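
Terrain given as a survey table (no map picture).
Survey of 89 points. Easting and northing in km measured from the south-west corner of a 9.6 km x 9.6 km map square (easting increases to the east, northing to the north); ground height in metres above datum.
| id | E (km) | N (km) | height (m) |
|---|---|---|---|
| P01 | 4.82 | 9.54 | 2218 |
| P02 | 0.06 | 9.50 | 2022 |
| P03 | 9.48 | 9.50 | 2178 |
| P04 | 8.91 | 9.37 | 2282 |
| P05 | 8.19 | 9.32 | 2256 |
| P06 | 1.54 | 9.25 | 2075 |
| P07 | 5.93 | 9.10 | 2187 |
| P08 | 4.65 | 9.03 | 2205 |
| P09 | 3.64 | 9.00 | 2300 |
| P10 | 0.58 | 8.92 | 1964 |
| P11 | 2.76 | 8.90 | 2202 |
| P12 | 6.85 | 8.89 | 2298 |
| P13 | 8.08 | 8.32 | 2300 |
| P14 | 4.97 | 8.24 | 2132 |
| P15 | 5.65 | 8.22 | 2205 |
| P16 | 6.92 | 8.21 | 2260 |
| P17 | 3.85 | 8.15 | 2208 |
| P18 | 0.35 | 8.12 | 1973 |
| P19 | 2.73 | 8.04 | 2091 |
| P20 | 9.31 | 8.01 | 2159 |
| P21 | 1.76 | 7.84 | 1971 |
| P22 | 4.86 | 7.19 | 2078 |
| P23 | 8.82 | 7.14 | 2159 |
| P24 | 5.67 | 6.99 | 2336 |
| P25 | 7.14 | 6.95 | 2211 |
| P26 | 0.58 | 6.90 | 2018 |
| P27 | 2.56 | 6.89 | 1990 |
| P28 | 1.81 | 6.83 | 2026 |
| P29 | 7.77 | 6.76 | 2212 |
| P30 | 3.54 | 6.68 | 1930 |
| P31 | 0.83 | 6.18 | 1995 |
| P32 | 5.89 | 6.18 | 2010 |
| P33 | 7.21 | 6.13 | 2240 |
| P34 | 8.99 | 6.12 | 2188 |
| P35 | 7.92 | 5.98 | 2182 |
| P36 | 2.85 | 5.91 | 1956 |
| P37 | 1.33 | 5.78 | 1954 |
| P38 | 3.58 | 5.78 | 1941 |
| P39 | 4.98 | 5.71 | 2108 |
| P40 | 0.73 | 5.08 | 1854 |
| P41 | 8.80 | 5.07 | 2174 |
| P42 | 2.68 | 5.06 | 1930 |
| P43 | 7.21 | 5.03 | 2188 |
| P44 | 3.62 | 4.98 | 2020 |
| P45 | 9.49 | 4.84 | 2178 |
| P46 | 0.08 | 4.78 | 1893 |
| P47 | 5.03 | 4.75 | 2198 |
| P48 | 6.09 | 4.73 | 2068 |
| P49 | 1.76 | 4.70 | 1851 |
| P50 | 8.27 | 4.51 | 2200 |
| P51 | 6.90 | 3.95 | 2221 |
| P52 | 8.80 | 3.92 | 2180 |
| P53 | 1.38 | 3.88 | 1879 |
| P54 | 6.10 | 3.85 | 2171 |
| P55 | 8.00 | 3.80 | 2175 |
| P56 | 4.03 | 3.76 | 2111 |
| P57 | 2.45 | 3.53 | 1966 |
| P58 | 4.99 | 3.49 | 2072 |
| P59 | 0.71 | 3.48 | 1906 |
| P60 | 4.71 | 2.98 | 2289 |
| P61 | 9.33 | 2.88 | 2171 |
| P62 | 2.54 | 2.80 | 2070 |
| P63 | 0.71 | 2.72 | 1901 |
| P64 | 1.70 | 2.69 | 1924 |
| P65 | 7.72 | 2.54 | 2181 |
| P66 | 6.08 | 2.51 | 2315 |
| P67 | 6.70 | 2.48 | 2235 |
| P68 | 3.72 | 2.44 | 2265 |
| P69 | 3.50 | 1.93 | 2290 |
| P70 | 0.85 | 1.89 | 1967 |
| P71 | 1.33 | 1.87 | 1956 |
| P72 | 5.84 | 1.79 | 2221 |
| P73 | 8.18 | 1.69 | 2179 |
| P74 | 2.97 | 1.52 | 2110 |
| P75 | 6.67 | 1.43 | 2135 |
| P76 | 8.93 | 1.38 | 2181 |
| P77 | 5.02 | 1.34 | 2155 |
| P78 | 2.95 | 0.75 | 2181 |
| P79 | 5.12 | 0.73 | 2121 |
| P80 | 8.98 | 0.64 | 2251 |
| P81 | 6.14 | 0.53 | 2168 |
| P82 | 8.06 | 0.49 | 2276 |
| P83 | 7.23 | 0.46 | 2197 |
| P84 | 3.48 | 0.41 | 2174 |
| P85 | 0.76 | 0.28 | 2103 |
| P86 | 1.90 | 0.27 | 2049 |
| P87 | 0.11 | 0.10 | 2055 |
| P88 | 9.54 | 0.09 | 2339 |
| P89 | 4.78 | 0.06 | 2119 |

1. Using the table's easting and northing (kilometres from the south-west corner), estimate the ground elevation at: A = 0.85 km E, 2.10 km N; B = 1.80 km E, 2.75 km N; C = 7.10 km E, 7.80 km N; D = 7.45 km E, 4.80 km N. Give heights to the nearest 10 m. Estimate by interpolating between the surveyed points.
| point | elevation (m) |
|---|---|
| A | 1930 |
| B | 1930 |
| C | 2260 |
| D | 2190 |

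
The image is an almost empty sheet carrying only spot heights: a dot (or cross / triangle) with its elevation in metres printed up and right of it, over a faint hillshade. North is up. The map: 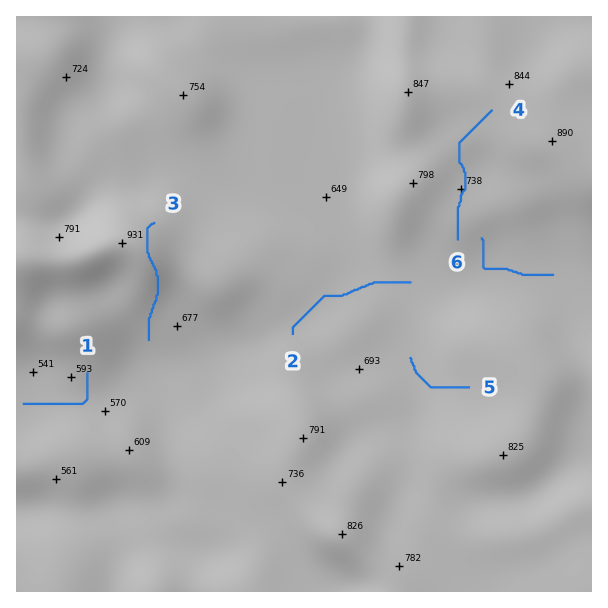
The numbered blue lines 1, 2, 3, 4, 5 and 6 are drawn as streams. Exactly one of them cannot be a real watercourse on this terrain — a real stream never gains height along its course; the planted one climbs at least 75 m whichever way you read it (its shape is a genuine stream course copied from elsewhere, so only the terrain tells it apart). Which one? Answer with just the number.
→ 3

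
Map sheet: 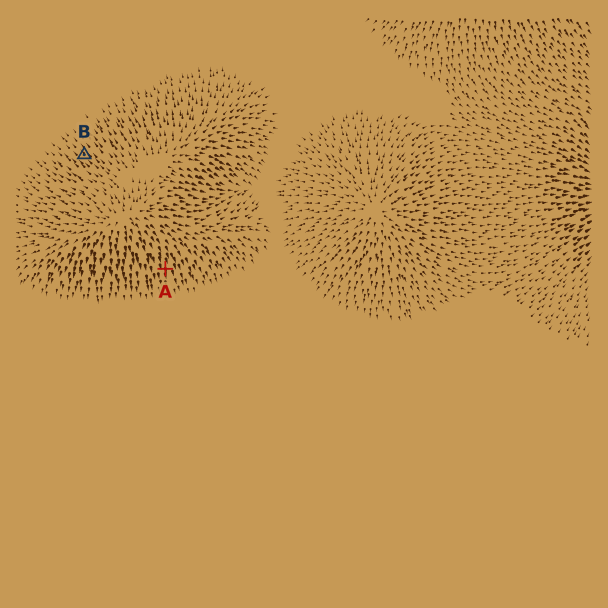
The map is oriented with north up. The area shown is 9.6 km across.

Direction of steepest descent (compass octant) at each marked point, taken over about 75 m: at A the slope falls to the S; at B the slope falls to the NW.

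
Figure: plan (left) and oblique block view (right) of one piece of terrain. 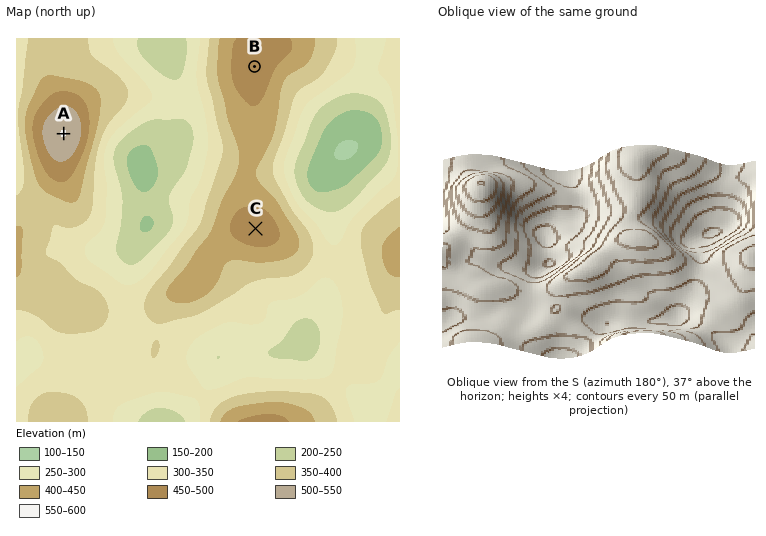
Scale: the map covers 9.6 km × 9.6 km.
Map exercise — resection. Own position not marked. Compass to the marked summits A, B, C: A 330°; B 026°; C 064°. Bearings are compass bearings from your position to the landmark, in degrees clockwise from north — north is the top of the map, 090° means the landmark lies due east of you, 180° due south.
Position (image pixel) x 149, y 281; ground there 325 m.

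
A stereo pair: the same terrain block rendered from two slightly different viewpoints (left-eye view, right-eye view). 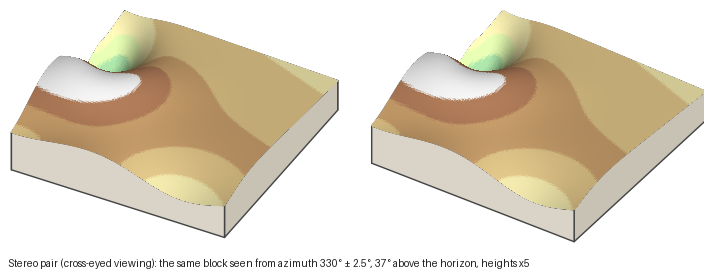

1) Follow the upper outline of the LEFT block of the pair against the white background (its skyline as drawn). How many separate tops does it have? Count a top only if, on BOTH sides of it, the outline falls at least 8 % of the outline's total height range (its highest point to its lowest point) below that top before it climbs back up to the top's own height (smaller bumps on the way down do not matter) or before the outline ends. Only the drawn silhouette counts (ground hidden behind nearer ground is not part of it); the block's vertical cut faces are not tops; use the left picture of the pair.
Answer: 1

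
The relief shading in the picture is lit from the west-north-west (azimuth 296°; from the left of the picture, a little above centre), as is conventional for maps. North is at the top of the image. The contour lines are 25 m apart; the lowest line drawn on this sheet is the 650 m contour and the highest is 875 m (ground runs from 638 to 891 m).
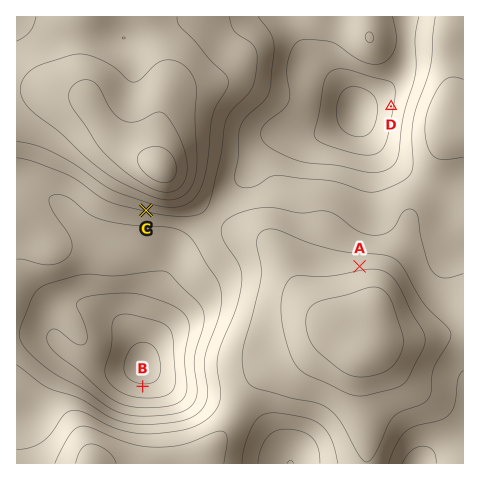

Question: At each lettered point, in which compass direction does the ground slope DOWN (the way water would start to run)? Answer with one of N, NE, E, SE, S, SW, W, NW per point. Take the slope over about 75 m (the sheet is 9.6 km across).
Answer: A N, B N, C S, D W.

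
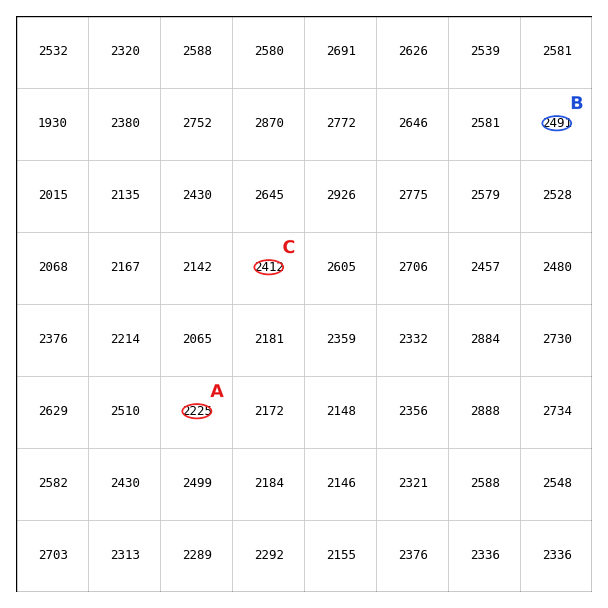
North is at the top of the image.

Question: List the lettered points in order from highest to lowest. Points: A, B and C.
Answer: B C A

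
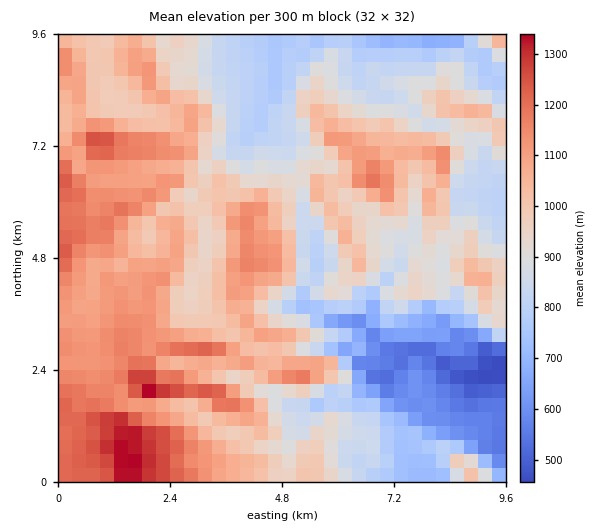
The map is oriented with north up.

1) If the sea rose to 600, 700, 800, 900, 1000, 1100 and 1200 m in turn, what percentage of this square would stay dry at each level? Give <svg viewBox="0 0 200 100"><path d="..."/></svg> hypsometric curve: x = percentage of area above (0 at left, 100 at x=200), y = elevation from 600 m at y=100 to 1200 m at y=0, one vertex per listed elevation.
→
<svg viewBox="0 0 200 100"><path d="M188 100l-7-17-17-16-36-17-41-17-38-16-35-17"/></svg>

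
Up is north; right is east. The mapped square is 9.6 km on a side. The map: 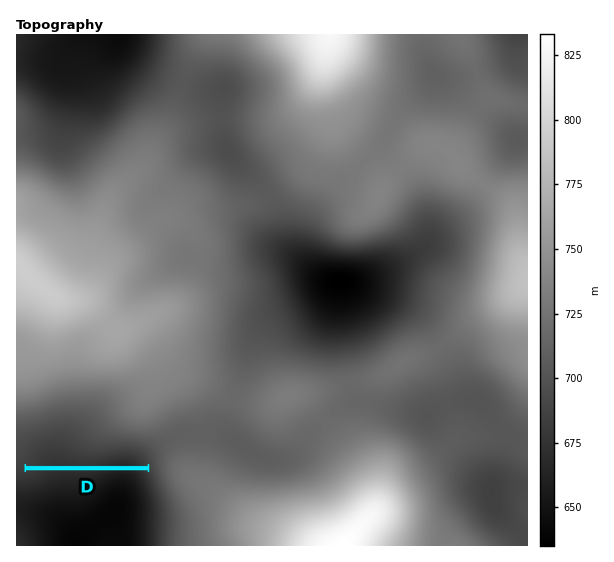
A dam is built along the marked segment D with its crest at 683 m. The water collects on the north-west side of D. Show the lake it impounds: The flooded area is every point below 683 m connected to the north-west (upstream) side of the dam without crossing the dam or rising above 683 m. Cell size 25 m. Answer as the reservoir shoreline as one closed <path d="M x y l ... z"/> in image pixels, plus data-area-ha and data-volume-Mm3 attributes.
<path d="M61 449l-14 0-5 2-13 14 116 0-1-4-5-4-9-4-15 0-14 4-19 0-21-8z" data-area-ha="48" data-volume-Mm3="2.39"/>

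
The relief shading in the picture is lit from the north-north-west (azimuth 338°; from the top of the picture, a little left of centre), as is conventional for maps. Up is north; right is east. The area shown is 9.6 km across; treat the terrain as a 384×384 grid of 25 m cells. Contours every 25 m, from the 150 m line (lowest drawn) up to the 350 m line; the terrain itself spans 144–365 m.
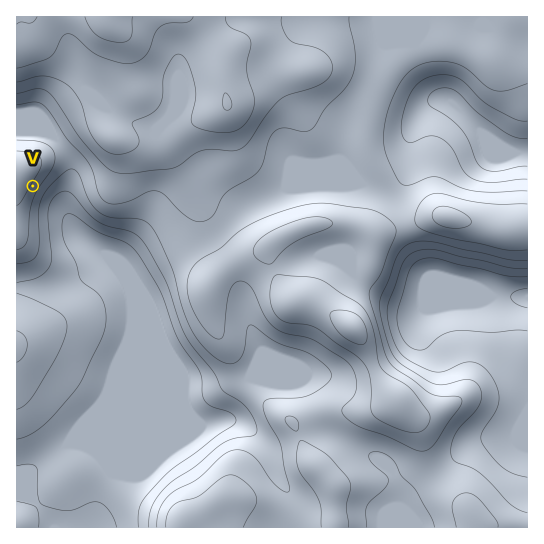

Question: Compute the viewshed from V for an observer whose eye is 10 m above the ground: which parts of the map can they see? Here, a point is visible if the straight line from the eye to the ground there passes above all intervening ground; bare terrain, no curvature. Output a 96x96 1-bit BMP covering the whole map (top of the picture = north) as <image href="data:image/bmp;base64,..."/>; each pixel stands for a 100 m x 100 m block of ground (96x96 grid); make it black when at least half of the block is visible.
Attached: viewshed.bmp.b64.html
<image width="96" height="96" href="data:image/bmp;base64,Qk2+BAAAAAAAAD4AAAAoAAAAYAAAAGAAAAABAAEAAAAAAIAEAAATCwAAEwsAAAIAAAAAAAAA////AAAAAAAB///+AAAH8AAB/AAAP///AAAP8AAD/AAAP///wAAf8AAD/AAAP///8AAf8AAH/AAAP////AA/4AAH/AAB/////wB/4AAH+AAB//////H/4AAH4AAB////////4AAAAAAB////////wAAAAAAB////////AAAAAAAA//////3/AAAAAAAA////////gAAAAAAAf///////wAAAAAAAf///////4AAAAAAAP///////wAAAAAAAH///////AAAAAAAAH//////8AAAAAAAAD//////4AAAAAAAAB//////wAAAAAAAAB//////wAQAAAAAAA///8B/4D/gAAAAAA///8B////4AAAAAAf//8B/8Af4AAAAAAf//+D/AAP8AAAAAAP///D4AAH8AAAAAAP////gAAH8AAAAAAH///+AAAH8AAAAAPH///4AAAH4AAAAAPD///wAAAHgAAAAAOD///gAAAPAAAAAAOB///AAAAGAAAAAAMB//+AAAAAAAAAD8cB//+AAAAAAAAAD/+A//+AAAAAAAAAD//A//+AAAAAAAAAD//g//+AAABgAAAAD//4//+AAADgAAAAD/////+AAADgAAAAD/////8ABAHgAAAAD/////8ADgHgAAAAB/////8AHgHgAAAAA/////8AHwAAAAAAAf////8AP4AAAAAAAP////8AP8AAAAAAAH////8AP/AAAAAAAH////8Af/AAAAAAAD////+A//gAAAAAAD/////B/wAAAAAAAD/////j8AAAAAAAAH//////4AAAAAAAAH//////4AAAAAAAAP//////4AAAAAAAAf//////4AAAAAAAA///////8AAAAAAAD////////AAAAAAAD////////wAAAAAAD/////+P/8AAABwAD//+H/8B//AAAHgAD//+B/8Af/wAAPgAD//+Af4AD/wAAfgAD//+Af4AAf4AA/AAD//+AP4AAB88B/AAB///APwAAAAAA/AAB///APwAAAAAAOAAB///gPgAAAAAACAAB///wPAAAAAAAAAAA///4cAAAAAAAAAAAf///4AAAAAAAAAAAB///wAAAAAAAAAAAA//gAAAAAAAAAAAAAf/AAAAAAAAAAAAAAf+AAAAAAAAAAAAAAf8AAAAAAAAAAAAAAf4AAAAAAAAAAAAAAfwAAAAAAAAAAAAAAfgAAAAAAAAAAAAAAfAAAAAAAAAAAAAAA+AAAAAAAAAAAAAAA+AAAAAAAAAAAAAAA8AAAAAAAAAAAAAAA8AAAAAAAAAAAAAAA4AAAAAAAAAAAAAAA4AAAAAAAAAAAAAABwAAAAAAAAAAAAAABwPAAAAAAAAAAAAADx/gAAAAAAAAAAAAD//wAAAAAAAAAAAAH//4AAAAAAAAAAAAP//4AAAAAAAAAAAAP//4AAAAAAAAAAAAef/wAAAAAAAAAAAAAf/gAAAAAAAAAAAAAf/AAAAAAAAAAAAAA/8AAAAAAAAAAAAAA/4AAAAAAAAAAAAAA/wAAAAAAAAAAAAA="/>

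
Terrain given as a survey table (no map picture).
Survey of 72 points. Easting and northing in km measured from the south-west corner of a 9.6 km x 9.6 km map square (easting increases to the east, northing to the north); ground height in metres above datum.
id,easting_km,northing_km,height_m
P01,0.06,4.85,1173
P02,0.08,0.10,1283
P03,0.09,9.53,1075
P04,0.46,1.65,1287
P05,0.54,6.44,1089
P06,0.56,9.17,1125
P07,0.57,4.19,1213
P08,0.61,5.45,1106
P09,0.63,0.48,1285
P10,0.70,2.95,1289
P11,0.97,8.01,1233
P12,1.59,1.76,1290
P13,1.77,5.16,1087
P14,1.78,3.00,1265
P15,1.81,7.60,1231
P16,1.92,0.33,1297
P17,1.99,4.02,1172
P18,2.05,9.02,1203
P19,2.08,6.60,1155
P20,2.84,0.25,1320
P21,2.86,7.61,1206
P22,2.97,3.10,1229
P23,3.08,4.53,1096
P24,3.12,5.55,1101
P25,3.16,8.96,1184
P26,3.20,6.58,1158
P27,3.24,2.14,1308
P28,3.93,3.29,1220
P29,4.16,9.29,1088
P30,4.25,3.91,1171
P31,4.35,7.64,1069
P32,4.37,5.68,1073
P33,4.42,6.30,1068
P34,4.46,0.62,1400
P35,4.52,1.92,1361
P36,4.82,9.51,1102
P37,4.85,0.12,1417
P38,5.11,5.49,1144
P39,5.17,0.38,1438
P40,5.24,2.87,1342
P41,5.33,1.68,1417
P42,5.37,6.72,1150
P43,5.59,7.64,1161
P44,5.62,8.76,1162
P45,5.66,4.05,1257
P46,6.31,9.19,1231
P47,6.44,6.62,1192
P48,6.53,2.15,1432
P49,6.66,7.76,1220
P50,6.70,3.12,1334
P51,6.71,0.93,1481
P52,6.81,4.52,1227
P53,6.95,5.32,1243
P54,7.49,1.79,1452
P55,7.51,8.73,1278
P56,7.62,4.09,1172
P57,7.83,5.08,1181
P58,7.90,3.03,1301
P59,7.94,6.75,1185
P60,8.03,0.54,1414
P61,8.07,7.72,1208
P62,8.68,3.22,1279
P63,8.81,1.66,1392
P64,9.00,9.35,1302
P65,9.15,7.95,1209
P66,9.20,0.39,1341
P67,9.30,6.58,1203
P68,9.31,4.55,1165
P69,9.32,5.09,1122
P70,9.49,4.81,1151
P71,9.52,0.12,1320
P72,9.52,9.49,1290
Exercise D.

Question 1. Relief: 1055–1480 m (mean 1235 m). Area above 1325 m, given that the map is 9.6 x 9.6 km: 18.2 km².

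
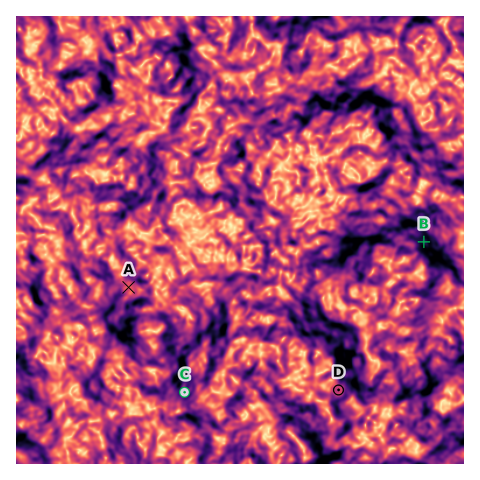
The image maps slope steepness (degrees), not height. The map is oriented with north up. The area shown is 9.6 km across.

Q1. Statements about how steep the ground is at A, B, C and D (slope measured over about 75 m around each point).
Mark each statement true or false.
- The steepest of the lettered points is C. false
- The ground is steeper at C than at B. false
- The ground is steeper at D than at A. true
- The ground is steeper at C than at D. true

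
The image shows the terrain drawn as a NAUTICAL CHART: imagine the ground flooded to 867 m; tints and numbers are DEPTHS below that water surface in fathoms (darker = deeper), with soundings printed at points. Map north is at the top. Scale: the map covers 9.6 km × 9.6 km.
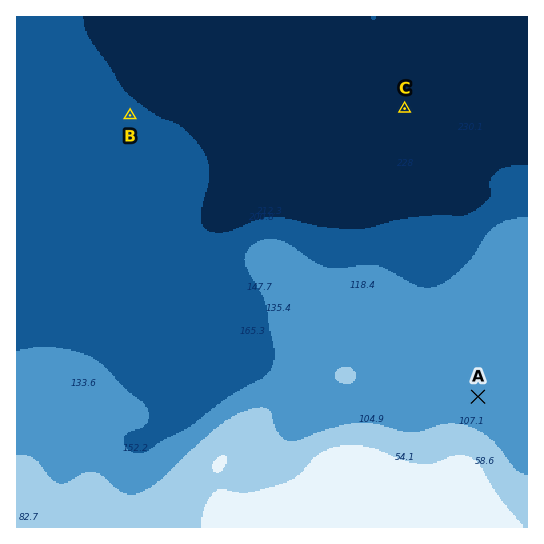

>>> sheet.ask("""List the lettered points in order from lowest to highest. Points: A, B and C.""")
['C', 'B', 'A']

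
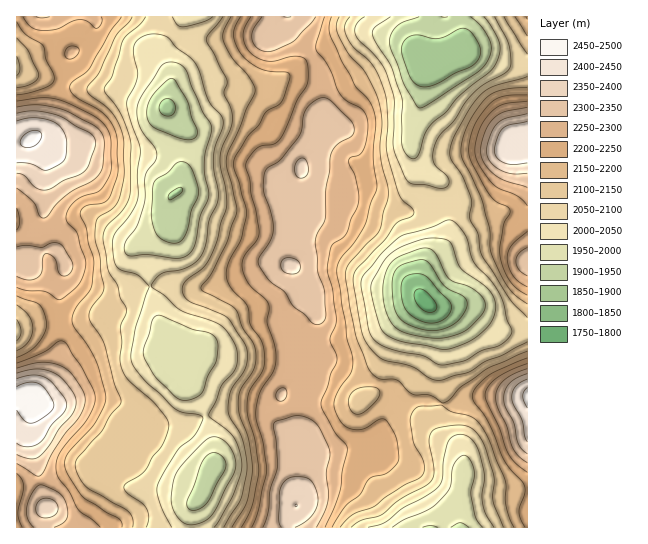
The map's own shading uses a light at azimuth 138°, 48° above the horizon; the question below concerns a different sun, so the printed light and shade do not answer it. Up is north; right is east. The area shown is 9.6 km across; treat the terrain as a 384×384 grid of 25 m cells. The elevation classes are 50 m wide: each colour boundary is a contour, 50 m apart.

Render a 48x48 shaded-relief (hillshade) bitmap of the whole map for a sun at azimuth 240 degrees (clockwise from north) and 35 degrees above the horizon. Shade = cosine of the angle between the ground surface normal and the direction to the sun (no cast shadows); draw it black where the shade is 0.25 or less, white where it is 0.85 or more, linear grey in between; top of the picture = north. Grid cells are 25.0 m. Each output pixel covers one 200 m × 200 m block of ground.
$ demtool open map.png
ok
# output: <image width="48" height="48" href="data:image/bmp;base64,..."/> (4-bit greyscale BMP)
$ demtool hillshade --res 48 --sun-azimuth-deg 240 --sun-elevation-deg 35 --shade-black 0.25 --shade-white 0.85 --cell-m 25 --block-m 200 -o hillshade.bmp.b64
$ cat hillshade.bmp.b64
<image width="48" height="48" href="data:image/bmp;base64,Qk32BAAAAAAAAHYAAAAoAAAAMAAAADAAAAABAAQAAAAAAIAEAAATCwAAEwsAABAAAAAAAAAAAAAAABEREQAiIiIAMzMzAERERABVVVUAZmZmAHd3dwCIiIgAmZmZAKqqqgC7u7sAzMzMAN3d3QDu7u4A////ANyodmVUNGU0aJuqu6qGQ1aJh4mZibzd3dynRFRERVQ0aKurzMuGRFeYd4iIib3dzMuEIjREVVRFeKu8zMqGRFeHd3iHebzMusp0IjRWZmVWeKu93Ll1RFd3iIh2aKzLusp0IkeIh3ZWd5rN3Lh2VWZ4iIhkR6zMzMp0JHmZh3Zmd4rO7bl3ZWeIiIZDR73e3bpjNoiJh3dmZ5vv7bmIdmeJh2QzWL3u7qlkRneId4dnd5zv7LmIZVeIdVRFaL7/7plkRWd4iIdnd5zv7KmHVFZ4ZVVnec7u7ql1VVVnmHZneKzu65iHQ0V4ZVZ4ms3u7al2VERXiHZVaKzdyoh2Q0Z4dmeJqr3u7al1QzRWdlQ1eKvMuph2VFaJh3iImrze3YdDMzNFVTI1iau7uph3ZVeJiHd3iavMy2UyIjM0QzNXmqqqqpiHZmeIh2ZmeJmqmEQzM0QzMzVompmruqmHd2ZmZmVWd3iHZlVFVVQzNFZ4mZq8zLl3d2VEVVVVZ4h2ZXd3ZURERGeJmarN3LmIhlQjRERFZ4d3dqqpdUVVRWeZmave3LmIdlMSRERFZ4iIiMu5dVVlVWeaqr3u26mZhkESQzM1eImZqsy6dVZ3ZWmru8zdupmahSETMiNHiZmru8y6dmZ3ZXm7u7zMuqqpcxESIjRpu6rMzMu6h2ZmZoq7u7vLurupUhESMjaczLze7rqqh2VFZ4mqqqu7u7unQREkM1i93M3v/qmJhkM0VoiIiau7u7qGMiJFRHrN283v/od5hjETV3dniau7u6l1M0VlRorNy83v7Hd4dSATZ3Znmruqqph1RWZlVom8u83tyneIZCEkZ2Zoq7uqqph2VnZmZ4mrq8zMqYiHZCJFZmZ5vLu6q6mGZ3ZmZomZq8zLmaqXVDRmZVZ5vLu7u6mHd2ZlV4mIm8u6mbqXVWh2VEWKu7u8y6iIdndVZ3d4mru6qruoZ4l1QzWJq7zdy6mIdndVVWZ3ibzLu8uoeIhkMiWJvN3ty6mIdnZlQ1Z3is3cy8uoiIdTEUeJzd7supmXZmdlIkZ4rO7tu7uoiHYxAmd5vN7cqZmXZmdjIkeave/tuqqYd2UgFGZ5q93KmImHZmdjEkirze/sqpmHZ2QQE0Z4m8y6mImYdnhiElm7vO7bmYh2ZlMAATVni8u6iJmZh4dSElmqq93KmHdkRDEAATVoq8y6mZqpiHZBAViZm8y5d1UyIiEAAkV6vMzKmZqqh2UxAUeJmruXZUMzMiESNEabzcy6mJqphUQxEjaImqqWVERVRDNFVVes3cqamZqpdUVCESV4mZmGRGeIdmZnZmeczKmqqaqphVVDEBR4iIh2VZq7mHZmZmaby6q7u6qqhVQyEBV4iIiIiLzLqHVWZmery6vNy6qpdUMxACV4iImqqsy7mHVVVXmrurzd25mYZCIhEkeZiKvMzMy6mHZEV5qqqrzdyoh3YxEzRWmpmazd3dypiJhVZ5mIiKvMuYh2QhNWZ4mpib3u3dypiJh2Zoh2eJu7qZiGQjVnd4mZmb3u3Q=="/>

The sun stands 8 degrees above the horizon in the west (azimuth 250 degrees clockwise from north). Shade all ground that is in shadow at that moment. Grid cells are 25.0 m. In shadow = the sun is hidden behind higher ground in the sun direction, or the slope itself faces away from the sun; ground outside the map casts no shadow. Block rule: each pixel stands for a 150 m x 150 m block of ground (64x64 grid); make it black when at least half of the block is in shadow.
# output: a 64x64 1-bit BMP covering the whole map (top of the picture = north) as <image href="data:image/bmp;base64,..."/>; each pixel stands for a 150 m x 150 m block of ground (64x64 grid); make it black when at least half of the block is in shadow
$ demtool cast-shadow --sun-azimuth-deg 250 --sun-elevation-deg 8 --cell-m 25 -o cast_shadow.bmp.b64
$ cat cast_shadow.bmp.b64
<image width="64" height="64" href="data:image/bmp;base64,Qk0+AgAAAAAAAD4AAAAoAAAAQAAAAEAAAAABAAEAAAAAAAACAAATCwAAEwsAAAIAAAAAAAAA////AAAAAAAABzwAB8AAAAM//gAH4AAAB///AAfwAAAP//8AB/AAAA///4AH+AAAD/+/AAf4DgAP//gAA/gfAA/4GAAB4D+AH+AAAAGAP4Af4AAAAcB/gB/wAAADwf+AH/AAAAPj/gAP+AAAA+HwAAP8EAAH8AAAB/w4AAfwAAAP/3wAA/AAAB///gAD8AAAP//+AAPgAAA///4AAIAAAD///gAAABAAD///AAB8GAAB//+AAP8YAAH//4AB/9gAAf//gAD/+AAD//8AAP/8AAP/+AAB//4AAePAAAH//wAAA4AAA///AAAAAAAD//8AADgAAAP//gAA/AAAB//8AAD/AAAH//wAAf+AAAf//AAB/8AAB//8AAH/8AAH//gAAf/4AAf/+AAB//wABjfgAAH//AAANwAAA//8AAAfAAADz/wAAR4AAAEP/AAAHwAAAB/8AAAfwAAAH/wAAAfgAAAf/AAAD/AAAD/8AAEP8AAAP/wAAY/wAAA//gABj/AAAD/+AAAf8AAAf/8AAB/wAAf//wAAH/gAD///AAAf+AA///8AAD/8AD///wAA//4AD///AAH//gAD//4AAf//AAB//gAB//+AACf8AAH//4AAeHgAAf//wAB/AAAB///AAD+AAAH//8AAP4AAAf//gAAfgAAD//8AAB+AAAf//AAAB4AAB//wAA=="/>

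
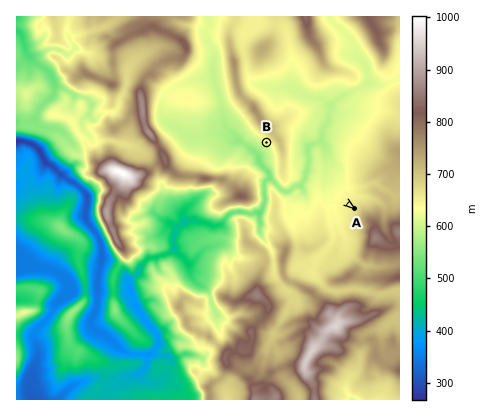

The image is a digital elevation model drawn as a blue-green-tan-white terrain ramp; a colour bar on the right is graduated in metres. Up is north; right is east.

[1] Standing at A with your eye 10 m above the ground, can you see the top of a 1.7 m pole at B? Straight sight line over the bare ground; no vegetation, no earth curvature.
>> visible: false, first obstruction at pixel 290 160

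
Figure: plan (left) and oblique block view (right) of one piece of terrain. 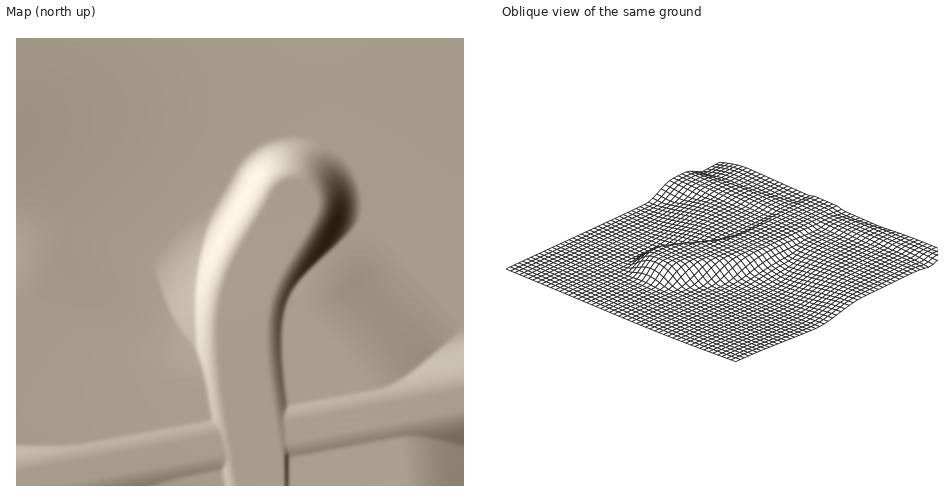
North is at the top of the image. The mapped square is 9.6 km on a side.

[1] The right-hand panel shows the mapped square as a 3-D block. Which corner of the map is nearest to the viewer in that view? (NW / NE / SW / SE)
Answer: NW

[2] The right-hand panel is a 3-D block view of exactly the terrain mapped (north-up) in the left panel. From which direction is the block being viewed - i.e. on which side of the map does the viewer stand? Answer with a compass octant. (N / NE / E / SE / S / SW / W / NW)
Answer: NW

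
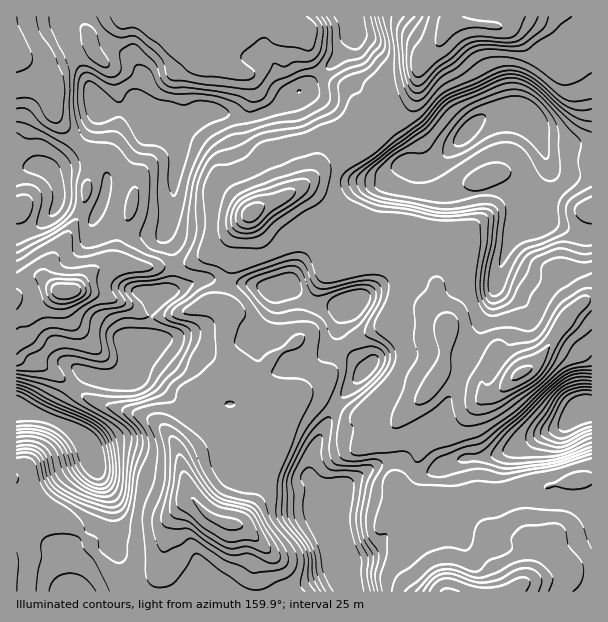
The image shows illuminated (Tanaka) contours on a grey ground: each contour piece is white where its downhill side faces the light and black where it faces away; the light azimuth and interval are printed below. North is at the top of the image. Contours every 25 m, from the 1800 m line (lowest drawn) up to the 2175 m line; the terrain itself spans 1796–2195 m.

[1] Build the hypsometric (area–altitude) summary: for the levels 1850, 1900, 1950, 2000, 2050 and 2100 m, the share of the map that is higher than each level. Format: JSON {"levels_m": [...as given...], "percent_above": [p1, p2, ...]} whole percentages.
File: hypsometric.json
{"levels_m": [1850, 1900, 1950, 2000, 2050, 2100], "percent_above": [96, 89, 52, 30, 14, 4]}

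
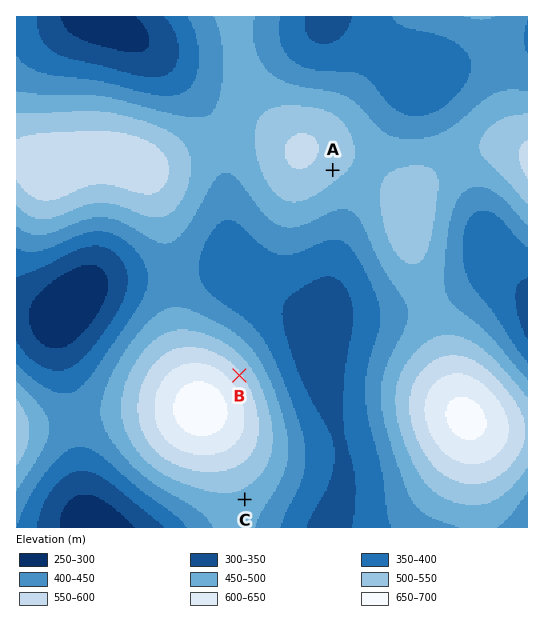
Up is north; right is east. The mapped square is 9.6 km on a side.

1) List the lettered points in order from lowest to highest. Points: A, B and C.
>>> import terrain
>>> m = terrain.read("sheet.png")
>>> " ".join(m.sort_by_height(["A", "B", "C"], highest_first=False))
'C A B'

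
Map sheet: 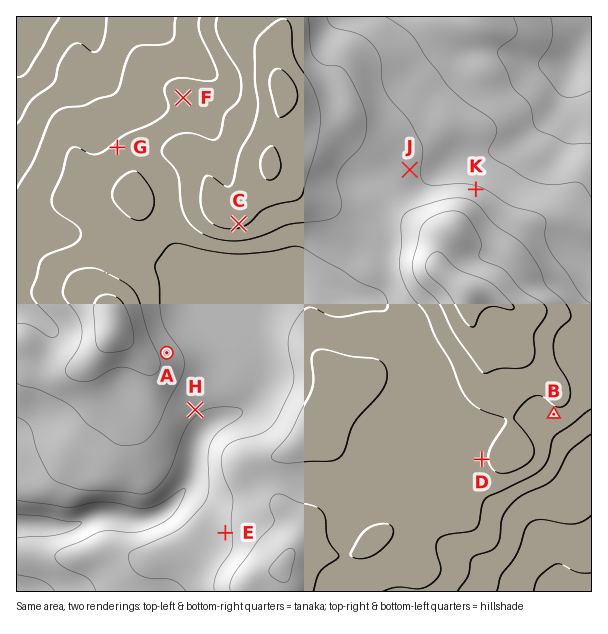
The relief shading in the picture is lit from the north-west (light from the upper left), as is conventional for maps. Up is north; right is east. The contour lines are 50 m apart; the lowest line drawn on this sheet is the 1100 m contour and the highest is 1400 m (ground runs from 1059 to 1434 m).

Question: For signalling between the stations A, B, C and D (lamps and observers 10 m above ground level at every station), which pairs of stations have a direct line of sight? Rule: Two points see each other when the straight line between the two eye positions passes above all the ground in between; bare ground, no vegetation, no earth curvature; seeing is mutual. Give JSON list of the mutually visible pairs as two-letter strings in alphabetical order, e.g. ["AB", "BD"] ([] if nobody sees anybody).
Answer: ["AC", "CD"]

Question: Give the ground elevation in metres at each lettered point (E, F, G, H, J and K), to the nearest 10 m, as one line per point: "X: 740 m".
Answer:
E: 1240 m
F: 1260 m
G: 1260 m
H: 1210 m
J: 1260 m
K: 1260 m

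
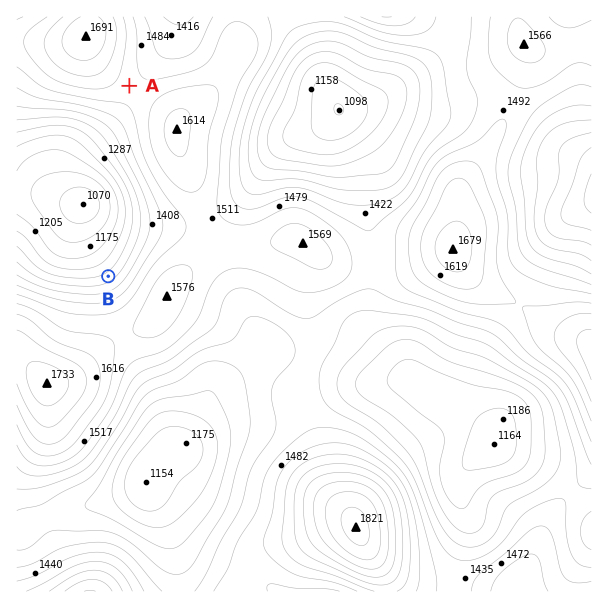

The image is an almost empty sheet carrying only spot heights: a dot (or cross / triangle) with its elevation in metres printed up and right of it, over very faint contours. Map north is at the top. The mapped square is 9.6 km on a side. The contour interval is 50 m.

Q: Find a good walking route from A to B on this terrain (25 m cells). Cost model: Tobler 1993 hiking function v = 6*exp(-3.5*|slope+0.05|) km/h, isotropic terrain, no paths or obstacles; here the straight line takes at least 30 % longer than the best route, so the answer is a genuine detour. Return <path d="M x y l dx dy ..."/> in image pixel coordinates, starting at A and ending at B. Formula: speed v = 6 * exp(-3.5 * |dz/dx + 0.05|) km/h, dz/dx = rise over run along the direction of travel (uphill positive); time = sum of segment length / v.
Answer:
<path d="M129 86l0 3 5 9 0 67 9 18 0 41-20 39-12 12-3 1"/>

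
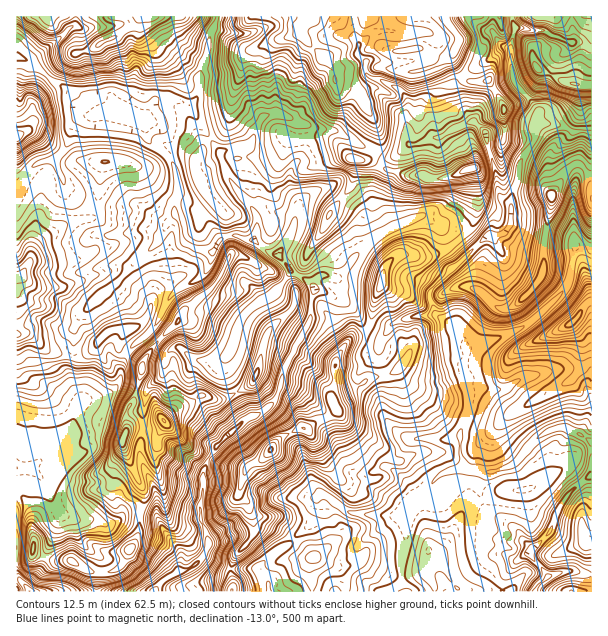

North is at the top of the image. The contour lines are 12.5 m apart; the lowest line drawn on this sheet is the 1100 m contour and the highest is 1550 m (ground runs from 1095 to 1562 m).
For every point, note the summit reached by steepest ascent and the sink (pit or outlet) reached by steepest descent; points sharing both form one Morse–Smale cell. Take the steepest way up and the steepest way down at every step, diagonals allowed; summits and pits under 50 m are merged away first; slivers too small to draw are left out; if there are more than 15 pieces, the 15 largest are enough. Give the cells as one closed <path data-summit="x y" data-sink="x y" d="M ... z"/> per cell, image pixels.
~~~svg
<path data-summit="446 17" data-sink="536 591" d="M512 16l-294 0-8 20-4 20-7 19 0 17-3 7-5 5-23-6-12 2-12 20 2 17 7 8 12 9 6-4 18 2 7 7 2 16 17-13 10-5 18 1 29-4 7-4 9-12 12 2 26-4 9 4 16 18 20 2 9 6 28-21 12-1 12-6 8 0 13-10 15-6 6 0 12 10 2 18 10 27 1 17 11 11 2-13 6-13 0-12 5-11 11-13 4-26 0-7-24-29-3-13 0-26 5-15z"/><path data-summit="446 17" data-sink="536 591" d="M563 427l-9 1-12 6-29 30-19 8-27-3-4-4-3-10-1-19-9 3-39 0-17 22 0 9 12 10 10 18-6 9-12 9-42-2-12-4-17-14-7-2-2 3-2 19-4 8-12 8-10 12-12 6-18 16-1 4 9 12 0 8 2 2 264 0 6-8 7-6 0-3-13-15-4-9 17-15 15-33 9-12 21-15 0-33-8-7z"/><path data-summit="270 450" data-sink="536 591" d="M435 314l-33 5-9 5-10 12-5 0-12-6-17 9-12 18-3 12 0 18-3 12 5 8 0 4-9 7-10 3-9 7-9 0-18 10-20 22-10 4-5 6-6 25 8 9 6 27-4 9-14 14-6 13 3 3 25 0 14-16 18-10 24-25 4-9 0-13 2-3 7 2 17 14 12 4 42 2 12-9 6-9-10-18-12-10 2-12 15-19 47-1 11-27 0-21-6-21 3-12-2-19-6-10z"/><path data-summit="164 420" data-sink="155 591" d="M176 216l-10 9-10 20-19 15-15 16 6 7 9 5 13 12 1 6-6 14-23 15-2 13 22 17-4 24 8 2 0 2-4 18 2 15-5 26 5 16 12 23 1 27 6 12 18 24-1 16 3 1 12-6 13-17-2-15-6-14 4-49 2-8 10-15 29-27 5-3-24-43 0-18 6-9 6-23 4-7 18-16 12-6 10-10 8-15-12-16-12-4-12-10-9 0-9-5-14 3-9 14-18-4-13-8-2-18z"/><path data-summit="446 17" data-sink="155 591" d="M326 136l-26 4-12-2-5 8-11 8-29 4-18-1-10 5-17 13-2-16-7-7-10-2-8 0-4 2-1 3 9 12 3 12-3 36 5 7 2 18 13 8 18 4 9-14 14-3 9 5 9 0 12 10 12 4 15 18 12 6 9 10 0-6 7-6 8 0 6 2 4-1 19-25 22-18-8-22 1-29 6-18-8-5-20-2-16-18z"/><path data-summit="552 197" data-sink="536 591" d="M557 124l-18 0-4 4-1 15-11 13-5 11 0 12-7 19-1 29-10 8-15 3-26 26-7 4-22 23 0 9 4 12 28 20 5 17 52-19 26-20 19-19 4-7 8-38 14 10 2-1 0-121-4-2-16 0z"/><path data-summit="572 323" data-sink="536 591" d="M576 246l-8 38-4 7-19 19-26 20-33 13-15 3-5 4-3 19 6 21 0 21-9 21 0 23 3 10 4 4 27 3 13-4 6-4 23-25 18-11 9-1 29 14 0-184z"/><path data-summit="153 17" data-sink="536 591" d="M216 16l-199 0-1 40 13 5 27 23 18 10 12 21 7 1 9-4 17-2 24 11 13-21 12-2 23 6 5-5 3-7 0-17 7-19 4-20 7-16z"/><path data-summit="21 276" data-sink="536 591" d="M119 110l-17 2-9 4-12 0-8 9-3 13-6 12-10 10-12 2-9 4-8 11-5 12-4 3 0 141 13 1 21 18 23 2 1-28 5-9 42-41-8-5-5 0-18 5-28 12-26 0-16-12 10-13 4-15 11-12 17-10 10-4 20-4 2-2 3-7 3-35 4-12 16 0 24 6 11-4 9-9-16-15-5-19z"/><path data-summit="270 450" data-sink="155 591" d="M317 289l-5 8-2 24-26 47-2 16-6 15-12 11-19 10-15 13-14 14-12 23-4 49 8 20 0 9-4 7 23 13 5-2 4-12 14-14 4-9-6-27-8-9 6-25 5-6 10-4 20-22 18-10 9 0 9-7 10-3 9-7-5-16 3-8 0-18 3-12 13-19 17-9-17-23z"/><path data-summit="21 276" data-sink="155 591" d="M165 154l-10 10-11 4-24-6-16 0-4 12-3 35-3 7-2 2-24 5-23 13-11 12-4 15-10 13 16 12 26 0 28-12 18-5 5 0 9 6 15-17 19-15 10-20 9-9 3-37-6-18z"/><path data-summit="123 440" data-sink="29 591" d="M120 384l-15 12-24 6-3 5-6 25-4 5-26 23-12 8 12 11 1 7 15 26 8 5 9 3 23 0 10 4 11-4 10-10 13-1 2-18-22-45 0-6 5-11 0-18 7-12 2-9z"/><path data-summit="575 84" data-sink="536 591" d="M591 16l-79 1 0 6 4 4-5 15 1 33 5 11 21 24-1 16 20-2 15 8 20 0z"/><path data-summit="255 375" data-sink="155 591" d="M291 271l-19 24-12 6-18 16-4 7-6 23-8 13 2 14 23 42 11-2 16-15 6-15 2-16 26-47 2-24 2-9-9-10z"/><path data-summit="21 276" data-sink="29 591" d="M29 334l-13 1 0 132 5 2 8 0 7-5 32-27 12-35-8-18-4-12 5-16-23-4z"/>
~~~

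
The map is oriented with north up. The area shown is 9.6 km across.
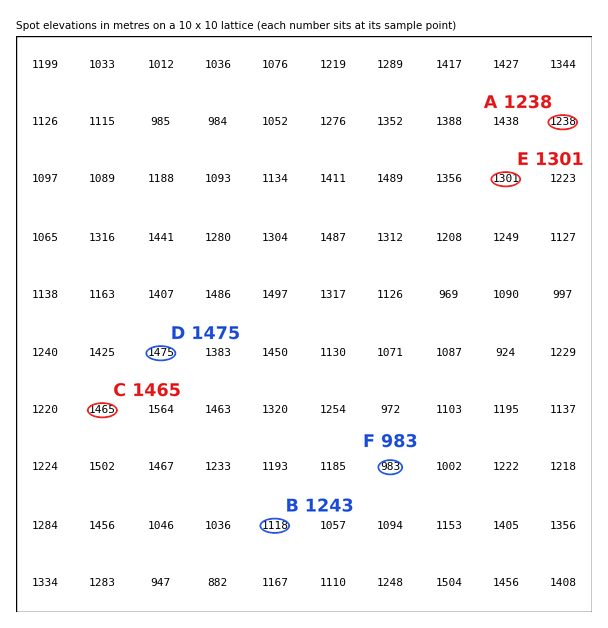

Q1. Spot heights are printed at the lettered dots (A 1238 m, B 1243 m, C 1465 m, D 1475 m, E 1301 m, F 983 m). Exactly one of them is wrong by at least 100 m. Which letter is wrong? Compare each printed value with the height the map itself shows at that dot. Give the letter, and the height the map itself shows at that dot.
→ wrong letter B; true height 1118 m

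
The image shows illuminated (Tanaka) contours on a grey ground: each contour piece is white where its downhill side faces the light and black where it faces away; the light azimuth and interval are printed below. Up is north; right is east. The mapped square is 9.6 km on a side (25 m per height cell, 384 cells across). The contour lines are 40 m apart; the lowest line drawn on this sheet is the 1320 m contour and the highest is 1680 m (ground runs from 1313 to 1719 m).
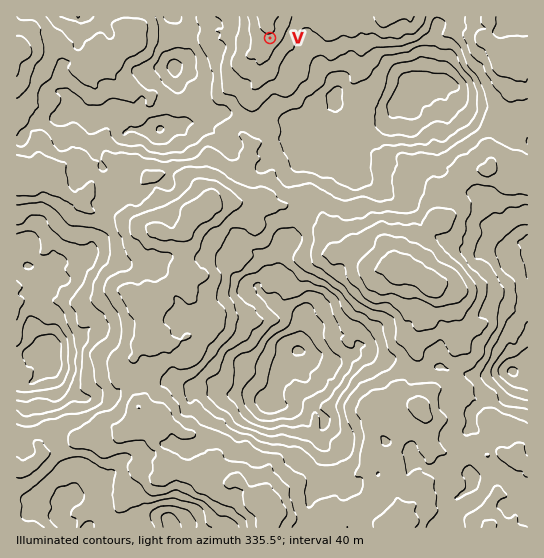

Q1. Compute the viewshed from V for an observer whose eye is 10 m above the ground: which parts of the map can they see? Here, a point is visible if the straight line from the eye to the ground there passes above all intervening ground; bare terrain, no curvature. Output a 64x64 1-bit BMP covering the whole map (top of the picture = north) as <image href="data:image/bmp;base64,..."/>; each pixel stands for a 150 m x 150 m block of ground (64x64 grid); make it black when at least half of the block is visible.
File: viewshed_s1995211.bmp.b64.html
<image width="64" height="64" href="data:image/bmp;base64,Qk0+AgAAAAAAAD4AAAAoAAAAQAAAAEAAAAABAAEAAAAAAAACAAATCwAAEwsAAAIAAAAAAAAA////AAAAAAAAAAAAD84AAAAAAAA7/0AAAAAAAG/7wAAAAAAF5/PAAAAAAAfHMiAAAAABz/JAAAAAAAJ/++AAAAAANn//4AAAAAA7///wAAAAAAP///gAAAAAAf//2AAAAAAD/vyAAAAAAA/AAAAAAAAAEAAAAAAAAAAAAAAAAAAAAAAAAAAAAAAAAAAAAAAAAAAAAAAAAAAAAAAAAAAAAAAAAAAAAAAAAAAAAAAAAAAAAAAAAAAAAAAAAAAAAAAAAAAAAAAAAAAAAAAAAAAAAAAAAAAAAAAAAAAAAAAAAAAAAAAAAAAAAAAAAAAAAAAAAAAAAAAAAAAAAAAAAAAQAAAAAAAAIBwAAAAAAAA/PwAAAAAAAD/mAAAAAAAfH/AAAAAAAB//+AAAAAAAD//wAAAAYAAN//AAAAPgAB//+AAAf+AAB//+AADn/0/n//4AA+D//////gAv8Gf////8AMfwA////38Ah8H//////+D/x//9////8d/f////n//xv///7/+f//Yb/4/v/9//8L//AP/f///w/90AA4/7//b/vQAAB/h//vghYAAE+D/8+CPgAED4D/zwJ+AAYHgH/OBv4ABwcAH+8H/AAXTgA/zwf8AD8/AH+Pi/wAf3MA/4fj/gAf8wB/h+Y/ADv/cD+P4D+AGPXwHgfAPwAQ/MAOC4A+AAB84AYA=="/>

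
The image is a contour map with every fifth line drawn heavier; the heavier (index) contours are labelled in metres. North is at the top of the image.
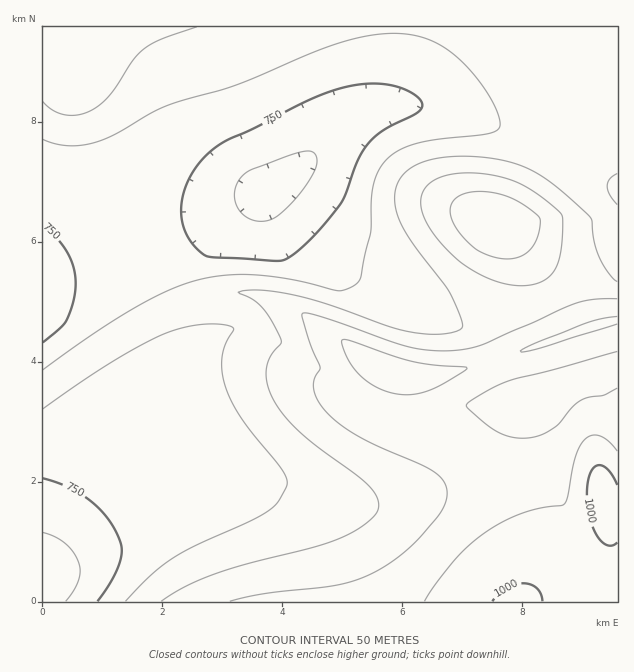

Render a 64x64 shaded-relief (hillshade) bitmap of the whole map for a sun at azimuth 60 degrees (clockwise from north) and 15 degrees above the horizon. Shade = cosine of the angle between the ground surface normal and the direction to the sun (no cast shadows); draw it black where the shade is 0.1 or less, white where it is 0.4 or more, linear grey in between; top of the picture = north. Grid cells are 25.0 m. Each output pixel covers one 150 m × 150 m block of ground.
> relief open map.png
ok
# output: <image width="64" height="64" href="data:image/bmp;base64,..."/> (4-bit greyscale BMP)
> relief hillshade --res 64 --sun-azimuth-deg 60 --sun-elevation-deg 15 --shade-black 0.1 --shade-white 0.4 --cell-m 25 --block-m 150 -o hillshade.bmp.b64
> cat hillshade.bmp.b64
<image width="64" height="64" href="data:image/bmp;base64,Qk12CAAAAAAAAHYAAAAoAAAAQAAAAEAAAAABAAQAAAAAAAAIAAATCwAAEwsAABAAAAAAAAAAAAAAABEREQAiIiIAMzMzAERERABVVVUAZmZmAHd3dwCIiIgAmZmZAKqqqgC7u7sAzMzMAN3d3QDu7u4A////AHdmVVVWZ3eIiJmZmZmZmZmZiIiHd3dmd3eIiJmZmZmZd2ZVVVZnd4iImZmZmZmZmZmIiId3d3Z3d4iImZmZmZl3ZlVVVmd3iIiZmZmZmZmZmZiIh3d3d3d3iImZmZqZiHZlVVVWZ3eIiJmZmZmZmZmZmIiId3d3d3eIiZmZmph3ZmVVVVZnd4iImZmZmZmZmZmIiIh3d3d3eIiJmZmZhmZmVVVVVmd3iIiJmZmZmZmZmYiIh3d3d3d4iImZmZllVmVVVVVWZ3eIiIiZmZmZmZmIiIiHd3d3d3iIiZmZl1RWVVVVVWZnd4iIiIiImZmZiIiIiHd3d3d3eIiJmZmWM1dVVVVVZmd3eIiIiIiIiIiIiIiHd3d3d3eIiImZmYUiV2VVVWZmd3d4iIiIiIiIiIiId3d3d3d3d3iIiJmZcxNoZmZmZmd3d3iIiIiIiIiIh3d3ZmZmZnd3eIiImZhiE3pmZmZnd3d3iIiIiIiId3d3dmZmZmZmZ3d4iIiJmFIUi3dmd3d3d4iIiIiIiId3d2ZmVVVVVmZnd3iIiIiHQSWsd3d3d3d4iIiIiIiId3dmZVVVVVVWZmd3iIiIiIcxJr13d3d3eIiIiIiIiId3ZlVVRERFVVZmd3eIiIiIhjI3znd3d4iIiIiIiIiId2ZlVEREREVVVmd3eIiIiIiGQ1jeiIiIiIiIiIiIiId2ZVRERERERVVmd3iIiJmZiIZEad6IiIiIiIiIiIiHd2ZVRERERERVVmd3iImZmZmIhlV63niIiIiIiIiIiHdmVUREMzRERVVmd4iJmZmZmYiHVordiIiIiIiIiIiHdmVUREMzRERVZmd4iZmZmZmZiIdmi8yZiIiIiIiIiId2VVREQ0RERVZneIiZmaqqmZmIh3eau4iYiIiIiIiId2ZVREREREVVZnd3d4iZmZmZmIiHeJqpmIiIiIiIiId2ZVVEREREVWZ3ZlVmd4iJmZiIiIiIiZipiIiIiIiIh3ZlVURERFVWZmVERWZ3iIiIiId3eIiIiIiYiIiIiIh3ZmVVVVVVVmZlM0RVZ4iIiIh3d3d3eIiId4iIiIiIiHdmZVVVVVZmZTMzRWeaq6qpiHdmZnd3eIh3d4iIiIh3d2ZmVVVmZnZDM0RYve7dy7qZh2ZmZnd3eHd3eIiIiId3ZmZmZmZ2UyM0V77//+3cu6mHd3dnd3d3d3d3eIiId3ZmZmZmd2QyM0au///+3cu6mYiIiId3d3d3d3d3iIh3d2ZmZnZlMjM0fP///+3LqpmYiJmYiIh3d4iHd3d3iId2ZmZmVDMzM1nv///supmYiIiImZmYiIiHiIh3eIh3iHZmZVVDMzNHv///7LqZiHd3d4iIiIiZmZmIiIh3iIiHiHZmVURDRq3///25mYh3dmd3Z3d3iJmqu4iIiIh4iIiIiHdmVVec7//+ypiId3ZmZmVVZneIiau8iIiIiIiIiJmZmZmZvN7u7sqYiHd2ZmZVREVWZ4iZq8yIiIiIiIiImZqqu8zd7u7KmId3dmZmVEMzRFZ4iZmrzIiIiIiIiIiJmqu8zd3dy5h3d3ZmZlRDIiM0VniZqrvMiIiIiIiIiJmaq7zN3MqYd3d3ZmZlQyIiIjRniaqrvMyIiIiIiIiIiZqru7u6mHd3d3ZmZVQyEREjRWiau7vMzIiIiIiIiIiJmaqqqpmId3d3ZmZUMyERESNGeavMzMzMiIiIiIiIiJmaqqqqmYh3d3ZmZUMyERESNFeKvMzMzMuIiIiIiIiImZqru6qZh3d3dmZUMiIREiNGeKvN3dzMu3d3eIiIiIiZqru7qpiHd3dmZUMiIiIjRWeavN7u3d3Md3d3eIiIiJmqu7uqmHd3dmZUMyIiI0RWiaze////7tx3d3d3iIiImaq7u6mId3d2ZlQzIzNEVnibze/////tu3d3d3d4iIiZqquqqYd3d3ZlQzMzRFZ4mrze////7cupd3d3d3iIiJmaqqqYh3d3dlVEM0RWZ4mrzd7//+7cqZl3d3d3eIiIiZmqqYh3d3d2VUREVWeJmrzd7u7u3LqZiGZnd3d3iIiJmZmZh3d3d3ZVREVmeJqrzN3d3dy6mIiIZmZ3d3iIiIiZmYiHeId3dmVVVneJqrvMzMzMupiIiHdVZmd3iIiIiIiIiHeIiHd2ZmZneJmqu7u7u6qYiId3d1VWZ3iIiIiIiIiHeIiIh3dmZneImaqruqqZiHd3d3d3RFZneIiIiIiIiHd4iIiHd3d3d4iZmqmZmId3d3d3d3dEVmeIiIiIiIiHd4iIiIh3d3d4iIiYiId3ZmZ3d3d4iERWeImYiIiIh3d3iIiIiHd3d3d4iHd3ZmZmZnd3d4iIRFZ4mZmYiId3d3iIiIiId3d3d3d3ZmZVVmZmd3eIiIhEV4mZmZiIh3d3eIiIiIh3d3d2ZmZlVVVWZmd3eIiIiEVniaqpmIiHd3d4iIiIiHd3d2ZmZVVVVWZmd3eIiIiZVWeJqqmYiId3d3iIiIiId3d3ZmZlVVVmZmd3eIiImZlWeJmqqZiIh3d3eIiIiIh3d3dmZmZmZmZnd3iIiImZmWZ4maqpmIiHd3eIiIiIiHd3d3ZmZmZmZ3d3iIiImZmZZniZmZmYiId3d4iIiIiIh3d3d3dmZnd3d3iIiImZmZlmeImZmYiId3d4iIiIiIiIh3d3d3d3d3d4iIiImZmZmWd4iJmYiIh3d4iIiIiIiIiHd3d3d3d3eIiIiImZmZmZ"/>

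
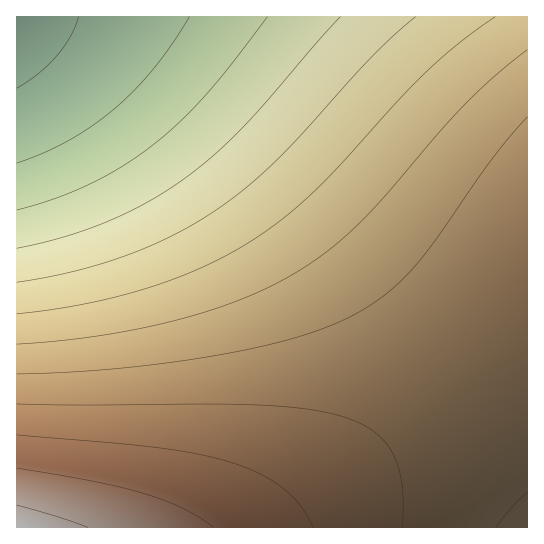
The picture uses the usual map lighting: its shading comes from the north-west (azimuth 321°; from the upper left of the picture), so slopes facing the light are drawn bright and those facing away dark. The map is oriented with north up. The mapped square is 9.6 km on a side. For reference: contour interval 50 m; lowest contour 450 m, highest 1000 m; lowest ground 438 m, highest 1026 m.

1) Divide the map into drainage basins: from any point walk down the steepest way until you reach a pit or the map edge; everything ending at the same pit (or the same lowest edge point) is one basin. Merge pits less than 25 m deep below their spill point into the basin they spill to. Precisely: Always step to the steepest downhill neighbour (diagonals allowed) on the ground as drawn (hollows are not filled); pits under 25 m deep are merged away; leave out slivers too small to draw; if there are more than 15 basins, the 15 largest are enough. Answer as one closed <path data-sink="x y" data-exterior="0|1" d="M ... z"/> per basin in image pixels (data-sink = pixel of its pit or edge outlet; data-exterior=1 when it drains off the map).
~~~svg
<path data-sink="17 29" data-exterior="1" d="M527 16l-511 1 1 511 257 0 61-44 116-92 77-55z"/><path data-sink="527 527" data-exterior="1" d="M527 337l-76 55-116 92-60 43 252 1z"/>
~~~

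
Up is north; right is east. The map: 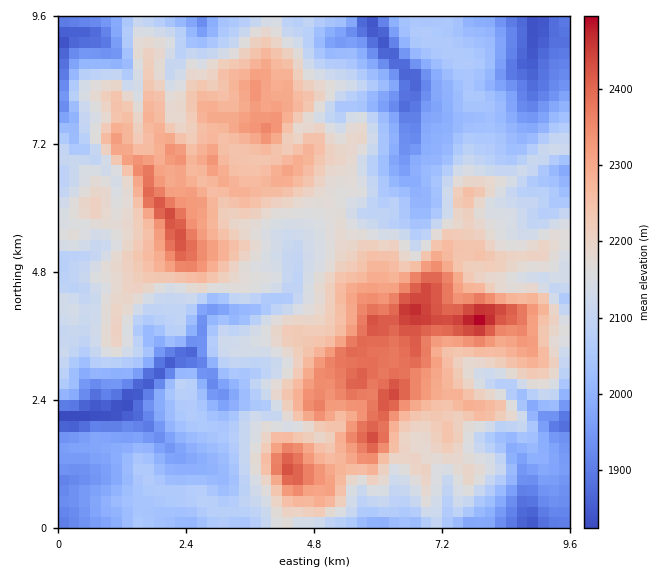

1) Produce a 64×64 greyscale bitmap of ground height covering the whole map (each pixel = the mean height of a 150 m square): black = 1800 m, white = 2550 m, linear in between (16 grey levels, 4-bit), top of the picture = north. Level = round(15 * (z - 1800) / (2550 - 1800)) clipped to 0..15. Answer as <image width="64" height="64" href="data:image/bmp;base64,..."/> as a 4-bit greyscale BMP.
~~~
<image width="64" height="64" href="data:image/bmp;base64,Qk12CAAAAAAAAHYAAAAoAAAAQAAAAEAAAAABAAQAAAAAAAAIAAATCwAAEwsAABAAAAAAAAAAAAAAABEREQAiIiIAMzMzAERERABVVVUAZmZmAHd3dwCIiIgAmZmZAKqqqgC7u7sAzMzMAN3d3QDu7u4A////ACIzMzRFVVVERFVVVVZnd3dmZVVERFVFZlRDNDIhESIiIjM0REVVVVVVVWVVZneIeId2ZVVVVVZmVVREMyIRIiIiMzRERVVVVVVWVmZmeImZmYh2VmZVZ3ZWZVRDIhIiIjMzNERVVVVVVmVVZmd4mpmqmHZmZmZndlZ2VUQyIiMzIzM0RFVVVVVWVVVWZ4mruqqpdmd2ZneHZndlVDIiMzMiMzM0RVVVVVVURFZ3irzLqqmHeIZneIdmeHZVQyMzMyIjMzRFVVREREREVnibzMu6qYiJh3d4h2eId2ZTMzMzMzMzNEVVREREREVWeKzcy7qqmaqXd4iHd4iHdlMzRDMzMzNERVVEMzRERVZ5rMy6qZqru5iIiHeIh3d2QzREMzMzNEREVEMzRERVZnibzLqZmqvMqYiIiIiHdmVDREQzMzNEREREMzRERVVmeJq7qpiau8zKmIiImIdlVUREQzMzMzMzMzMjREVVVWZ3iZmIiJq8zcqYiIiZh2VURVVDMxESIiIzIjRFVVVVZneHd3eJmazMypiIiJmHd2VWZUIiAAERESIiNFVVVVVWd2Z4iaqZq7zLqZiJmIiJh3dkMiEREQERESNEVVVURFZmVomru6qqvMy6mZmImaqZh1MzMiIhERERI0RVVVQzRFVniau7q7u8zcuqmZmqqZl1REVDRDISIhESRFZVQzNEVniZq7u7zLvN3LuqqqmIh2RVZlRVQyIyIRE0VmUyNEVneJmru7vMy83cu6qpmHdmVWd3ZFVDMzMyERNWVDJERVZ3iZq7u8zMzMy7qpmIdmZniIh1ZUREREQyETRDI1VVVmZ4mru7zMzMzLu6qYd3d4iZmHZlVVVVVUMhEiI0VmZmZniau7zMzMvMzLqZiIiImZmZdmZVZndmZTIREkVmZ2ZneJmrvMzMzMzMupiImZmaqql2ZmZniHZlMzIiRmd3d3eImZqrzMzMzMy6mZqqmaqqmHdmZmeIdlRFVDJGZmd3eImZmZq8zMzMzLqqu7uqq7qYd2ZmZ4h2VFVmQjVmZnd4mZiJmavMzMzMzMzN3cu7upiHZmZniHZVVmZTNVVVZ3iIiIiZq83czd3d3d7t3My6mId3dmeIhmVmZlM0RERWZ3iIiJmrzMzd3d3d3u7dzLqZh3d2Z4iHZmZmZDM0REVWZneImau8u83d3MzN3d3Muql2d2ZniIh3ZmZmVEVmZVVWd3iZq7u7zd3cy7vMuqqqmGVmZmd4iId2Z3d2Z3d3ZmZneJmqu6q8zdzLqqqYiIiGZmZmd3iIiId4iIiIh3d3ZmeImaqqqqvN3MupmId3d2ZnZmZ3eIiJmZmamYiHd3dmZ3iJmaqqmrzMupiIiHd3Z3dmZneIiJmqu7uqmId3d2Znd4iZmqmZmrupmIiIiHd3d1VmZ3iJmaq8y7qpiHd3Zmd3eIiZmZiJqqmZmZiIiIh3ZmZmd4mZq8zLuqmYh3dmZ3d4iJmZl3iamZmZiIiIiHd3d2Z3iJmrzcu6qZiHd2Znd3iIiIiHZomZmZiHd3iId3d3d3eImavdy6qZiHd3Znd3eId3d3ZVaJmIiHd3d3h3d3d3d4iZrNy6qZiId3d3d3d4d3ZmZlVniIiId3dmZ3d3d4iHiJq83LqpiIiHd3d3d3h2ZmZVVFZ3iId3d2ZmZ3eIiHeIm83LuqmIiYiHd3d3d3ZmZmVERWiId3d3ZlVmd4iId3is3LurqZmZmYiId3d3d2ZWZURFaJmHd2ZmZVVneIiHeLzLqqqpmaqZmZiIh3d3dlVVREVomZh3ZmZlVWZ3iHd5vLqqqpmaqpmamZiId3d2VURERWiJmIdmVVVUZmd3d3m8uqqpmqqZmaqqmYh3d3ZURERVZ4iId3ZlVURmd3d3isuqqpmqqZmZmqqpiIiHZVQzREVWd3dmZ2ZURGZ3Zniru6q6qaupmZmZqqmYiIdlVDNERFZnZmVWZmVEZmZmiqqqqrupupmZmZmZqpiIh2ZUMzRERWZlVVVWZmZlVWeaqZmqupmqmZmZmYmamIiIdlQzNERFVlVVVFVndlRWeKqpmaqpiamZmaqqiImYh4iGVEIjRERVVVVERVZmVFZ4qqiJqZiJmZmqq7qYiJh3iHZUQiNERFVVVURERWZEVniKqIqpiImaqqu7u6h3h2Z4dlQyI0RERFVURDNEVTNWd4mYiph4iaqqqru7qYd2VWdlRDIjRERERVRDMzRFI1Z4iZeKmHiZqqmqqqqqmHZlVVQzISMzRFVVVEMiM0Q0Z3iZh4qYeJmpmaq6qqqZh2VVRDMhIjREVVVUQyIjNDVniImGiZh4mZmZqrqqqZmId2ZVRDISNERVVUQzIiIzJGd3iGaJh2eJiJmquqqpiId3dmVUMhI0RFVUQzIhIjMjVmZmVoiHZ4iImaqqqqmHd2ZmVUMhEjRFVVRDIhEiIiNFVVVGiIdmd3iZmaqpmXdmZlVEMhEjRFVVVUMhESIiEzREQ0aIh2Z3d4iJmqmYdlVVVEMhEjRFVVVVQyERIiISMzMjR4iHZWZmZ3iZmYh2VEREMhEjRVVVVVVDIhESIhEiIiNXiHd1VVVmeImYd2VUMzMyETRVVVVVVUMiERIiERESJFd3d3ZERVVniIdmZVQzIiESRVVVVVVEQyIRESIiIiI0VnZmZUM0VVZ3d2ZmVEQyERNFVVVVVERDIhERIiIiMzRWZlVEQzRVVWZ3ZWZVVUIRJEVVVVVURDMiEREi"/>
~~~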